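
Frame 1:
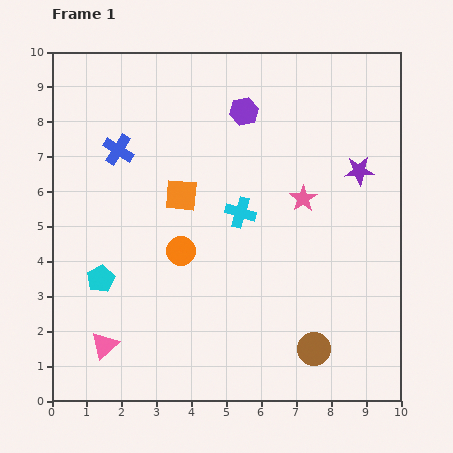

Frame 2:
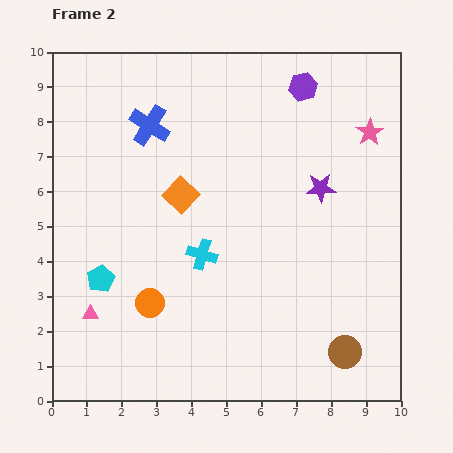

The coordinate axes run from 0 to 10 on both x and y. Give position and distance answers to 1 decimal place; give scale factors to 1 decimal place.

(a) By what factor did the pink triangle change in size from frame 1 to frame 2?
0.6×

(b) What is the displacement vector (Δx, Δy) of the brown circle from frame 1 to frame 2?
(0.9, -0.1)

The brown circle was at (7.5, 1.5) in frame 1 and (8.4, 1.4) in frame 2.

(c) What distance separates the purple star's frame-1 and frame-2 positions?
1.2

The purple star moved from (8.8, 6.6) to (7.7, 6.1), a distance of √(1.1² + 0.5²) ≈ 1.2.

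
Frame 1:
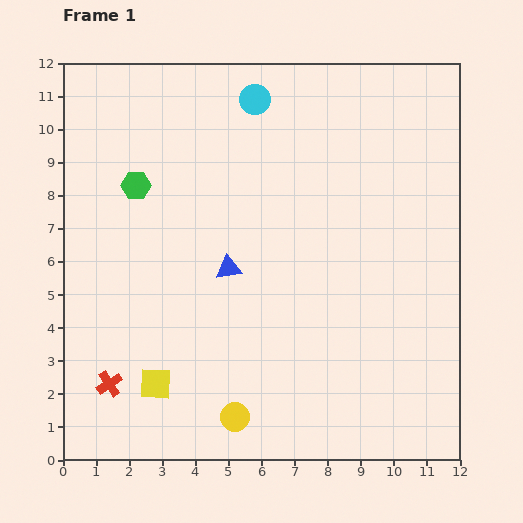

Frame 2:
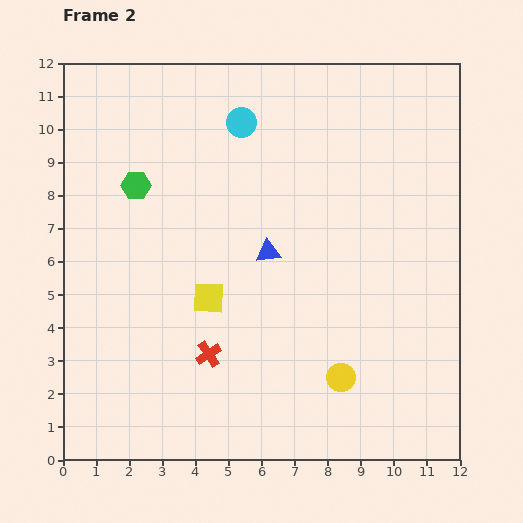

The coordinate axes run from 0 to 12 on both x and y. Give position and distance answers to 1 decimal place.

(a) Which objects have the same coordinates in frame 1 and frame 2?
the green hexagon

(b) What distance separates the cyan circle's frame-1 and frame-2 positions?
0.8

The cyan circle moved from (5.8, 10.9) to (5.4, 10.2), a distance of √(0.4² + 0.7²) ≈ 0.8.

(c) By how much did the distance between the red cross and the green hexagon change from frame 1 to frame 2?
-0.5

Distance in frame 1: 6.1. Distance in frame 2: 5.6.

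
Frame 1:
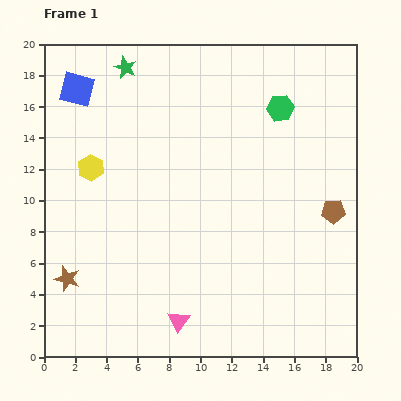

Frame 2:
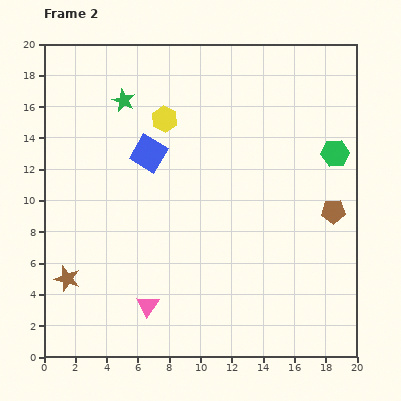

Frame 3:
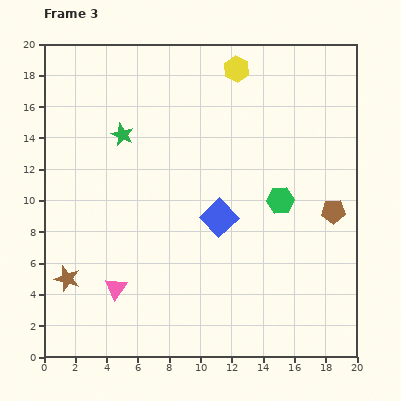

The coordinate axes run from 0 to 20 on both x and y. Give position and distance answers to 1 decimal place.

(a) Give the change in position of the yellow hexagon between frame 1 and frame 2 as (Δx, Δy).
(4.7, 3.1)

The yellow hexagon was at (3.0, 12.1) in frame 1 and (7.7, 15.2) in frame 2.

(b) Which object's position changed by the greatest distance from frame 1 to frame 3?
the blue square

(moved 12.2; next 11.2)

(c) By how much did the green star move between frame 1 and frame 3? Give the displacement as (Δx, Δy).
(-0.2, -4.3)

The green star was at (5.2, 18.5) in frame 1 and (5.0, 14.2) in frame 3.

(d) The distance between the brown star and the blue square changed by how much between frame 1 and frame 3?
-1.6

Distance in frame 1: 12.1. Distance in frame 3: 10.5.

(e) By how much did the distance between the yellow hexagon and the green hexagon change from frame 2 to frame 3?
-2.2

Distance in frame 2: 11.1. Distance in frame 3: 8.9.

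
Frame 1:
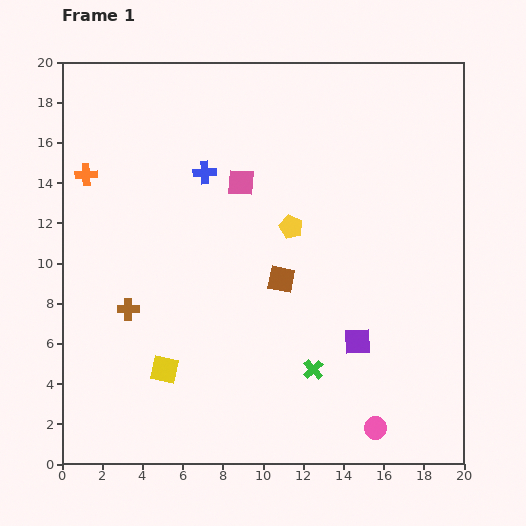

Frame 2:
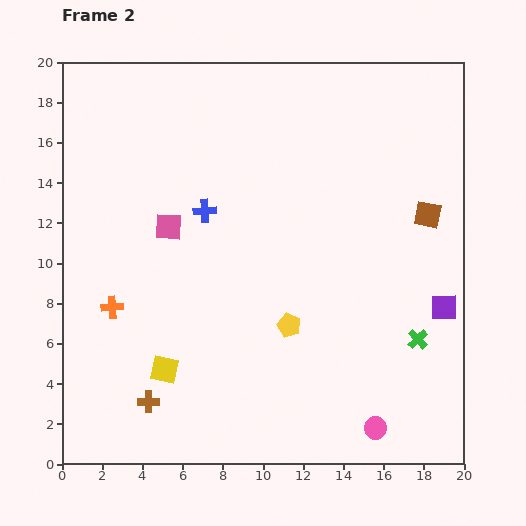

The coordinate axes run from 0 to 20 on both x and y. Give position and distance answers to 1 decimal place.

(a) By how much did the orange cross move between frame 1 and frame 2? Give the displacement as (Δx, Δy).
(1.3, -6.6)

The orange cross was at (1.2, 14.4) in frame 1 and (2.5, 7.8) in frame 2.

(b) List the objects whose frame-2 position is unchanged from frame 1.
the pink circle, the yellow square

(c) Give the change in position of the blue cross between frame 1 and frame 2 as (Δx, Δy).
(0.0, -1.9)

The blue cross was at (7.1, 14.5) in frame 1 and (7.1, 12.6) in frame 2.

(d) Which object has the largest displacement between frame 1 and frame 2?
the brown square

(moved 8.0; next 6.7)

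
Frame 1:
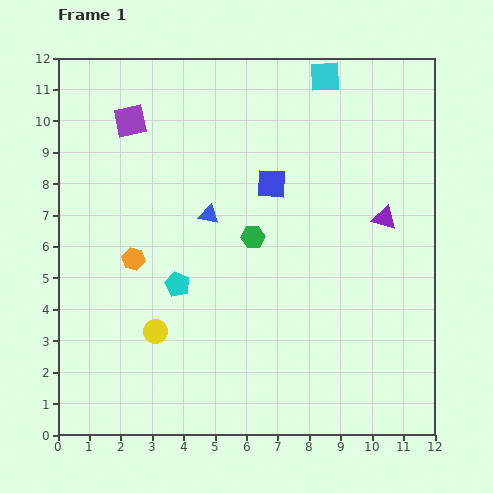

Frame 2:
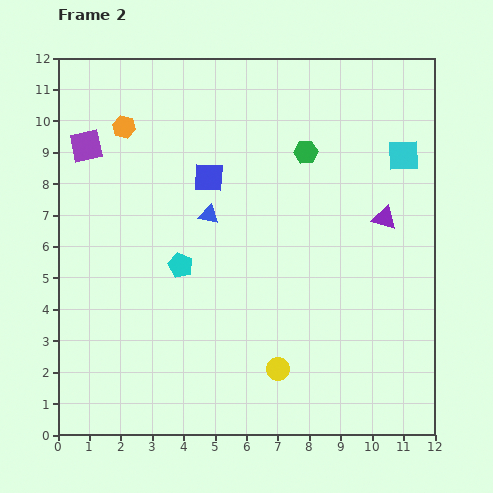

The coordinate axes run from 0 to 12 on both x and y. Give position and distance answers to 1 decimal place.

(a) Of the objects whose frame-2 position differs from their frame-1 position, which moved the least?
the cyan pentagon

(moved 0.6)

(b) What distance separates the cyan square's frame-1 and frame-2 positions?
3.5

The cyan square moved from (8.5, 11.4) to (11.0, 8.9), a distance of √(2.5² + 2.5²) ≈ 3.5.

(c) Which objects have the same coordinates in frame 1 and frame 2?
the purple triangle, the blue triangle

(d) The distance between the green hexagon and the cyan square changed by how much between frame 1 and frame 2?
-2.5

Distance in frame 1: 5.6. Distance in frame 2: 3.1.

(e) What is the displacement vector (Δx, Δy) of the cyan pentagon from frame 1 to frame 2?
(0.1, 0.6)

The cyan pentagon was at (3.8, 4.8) in frame 1 and (3.9, 5.4) in frame 2.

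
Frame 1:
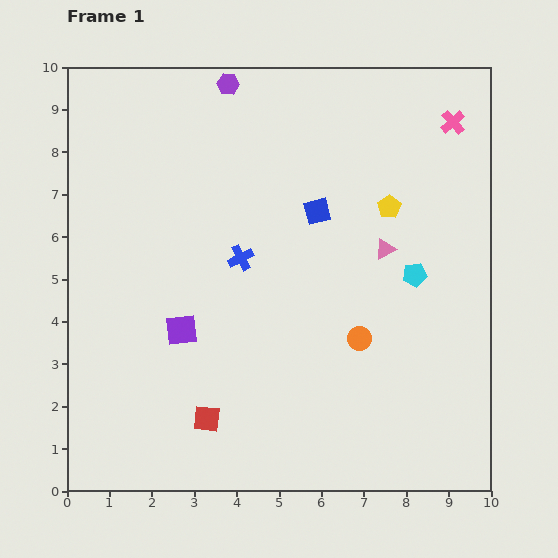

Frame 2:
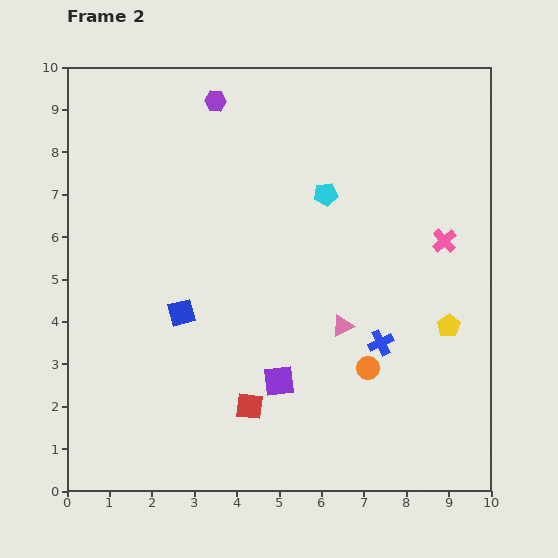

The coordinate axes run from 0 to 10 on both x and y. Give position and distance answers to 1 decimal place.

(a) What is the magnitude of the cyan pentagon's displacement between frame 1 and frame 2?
2.8

The cyan pentagon moved from (8.2, 5.1) to (6.1, 7.0), a distance of √(2.1² + 1.9²) ≈ 2.8.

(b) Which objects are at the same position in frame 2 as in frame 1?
none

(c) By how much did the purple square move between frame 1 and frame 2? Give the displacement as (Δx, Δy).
(2.3, -1.2)

The purple square was at (2.7, 3.8) in frame 1 and (5.0, 2.6) in frame 2.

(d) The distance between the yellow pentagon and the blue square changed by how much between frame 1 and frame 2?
+4.6

Distance in frame 1: 1.7. Distance in frame 2: 6.3.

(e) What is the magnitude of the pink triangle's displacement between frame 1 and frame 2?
2.1

The pink triangle moved from (7.5, 5.7) to (6.5, 3.9), a distance of √(1.0² + 1.8²) ≈ 2.1.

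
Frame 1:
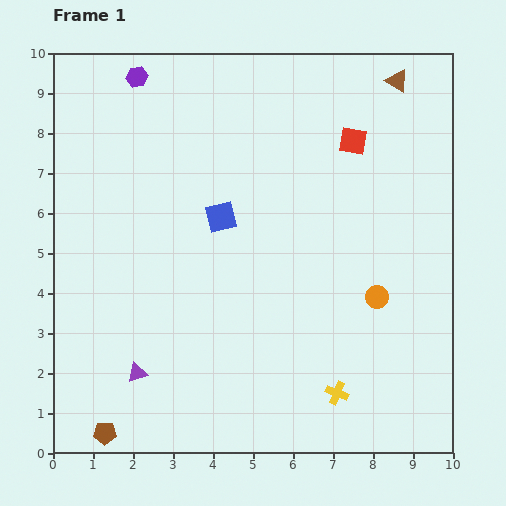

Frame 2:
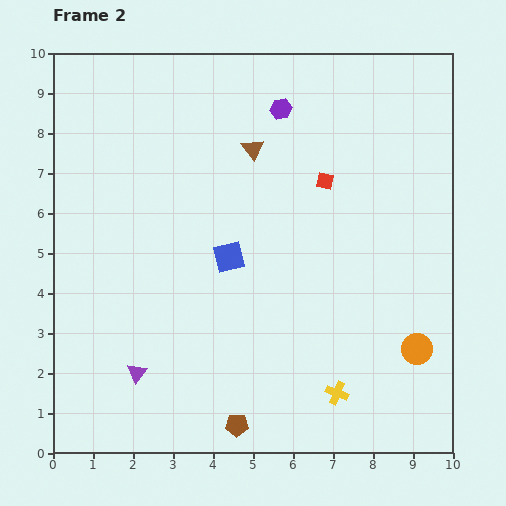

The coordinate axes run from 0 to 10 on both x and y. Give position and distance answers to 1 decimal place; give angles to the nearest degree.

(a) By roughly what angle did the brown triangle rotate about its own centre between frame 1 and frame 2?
21° clockwise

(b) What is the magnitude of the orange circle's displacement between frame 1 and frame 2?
1.6

The orange circle moved from (8.1, 3.9) to (9.1, 2.6), a distance of √(1.0² + 1.3²) ≈ 1.6.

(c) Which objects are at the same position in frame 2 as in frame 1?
the yellow cross, the purple triangle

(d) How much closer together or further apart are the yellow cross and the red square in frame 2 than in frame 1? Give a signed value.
-1.0

Distance in frame 1: 6.3. Distance in frame 2: 5.3.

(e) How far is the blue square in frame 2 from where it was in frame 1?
1.0

The blue square moved from (4.2, 5.9) to (4.4, 4.9), a distance of √(0.2² + 1.0²) ≈ 1.0.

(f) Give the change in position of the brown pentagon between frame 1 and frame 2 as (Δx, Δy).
(3.3, 0.2)

The brown pentagon was at (1.3, 0.5) in frame 1 and (4.6, 0.7) in frame 2.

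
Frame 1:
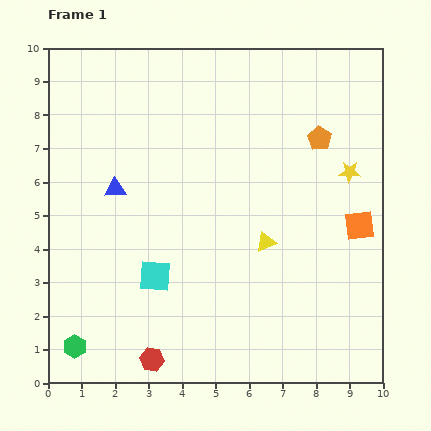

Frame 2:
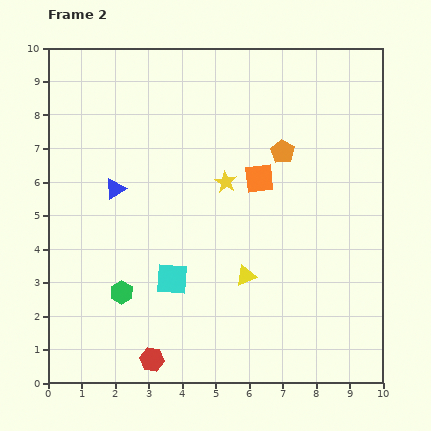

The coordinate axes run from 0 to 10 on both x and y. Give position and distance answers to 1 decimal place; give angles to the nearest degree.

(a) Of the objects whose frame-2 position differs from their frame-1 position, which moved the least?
the cyan square

(moved 0.5)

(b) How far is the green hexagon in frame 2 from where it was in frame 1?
2.1

The green hexagon moved from (0.8, 1.1) to (2.2, 2.7), a distance of √(1.4² + 1.6²) ≈ 2.1.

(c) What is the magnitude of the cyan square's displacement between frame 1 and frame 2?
0.5

The cyan square moved from (3.2, 3.2) to (3.7, 3.1), a distance of √(0.5² + 0.1²) ≈ 0.5.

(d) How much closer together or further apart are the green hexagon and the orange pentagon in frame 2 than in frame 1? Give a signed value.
-3.2

Distance in frame 1: 9.6. Distance in frame 2: 6.4.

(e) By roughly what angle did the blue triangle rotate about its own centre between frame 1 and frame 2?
28° counter-clockwise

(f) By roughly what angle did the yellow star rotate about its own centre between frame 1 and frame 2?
26° clockwise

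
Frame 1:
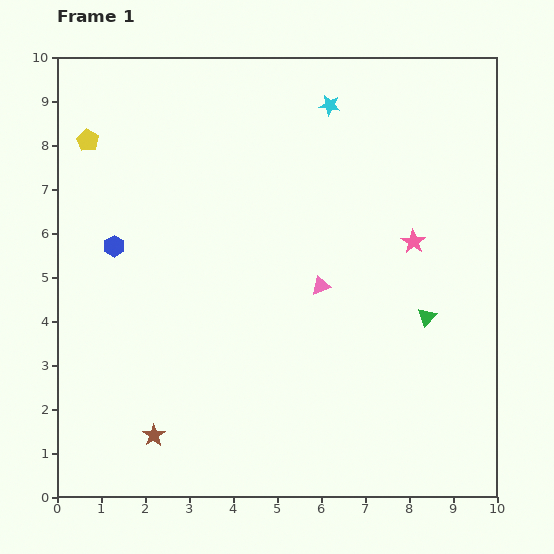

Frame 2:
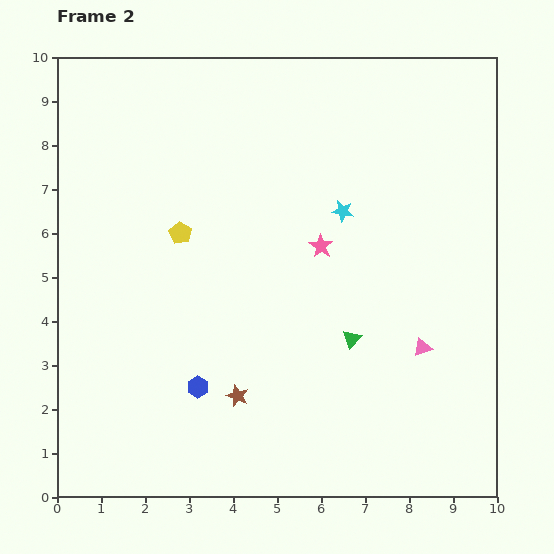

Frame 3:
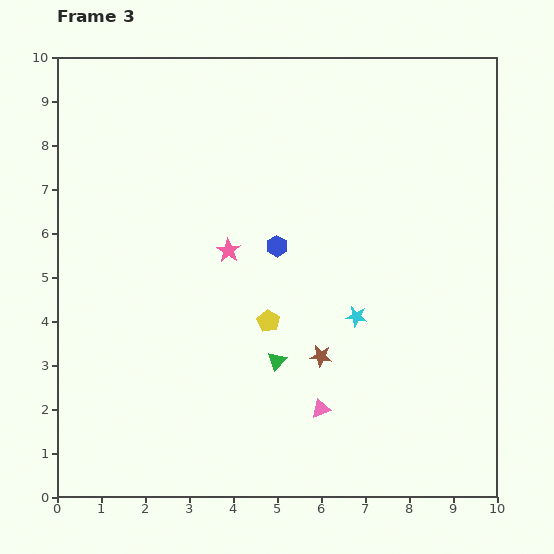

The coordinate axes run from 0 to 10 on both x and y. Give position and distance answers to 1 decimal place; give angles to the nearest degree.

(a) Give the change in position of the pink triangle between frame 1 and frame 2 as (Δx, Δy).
(2.3, -1.4)

The pink triangle was at (6.0, 4.8) in frame 1 and (8.3, 3.4) in frame 2.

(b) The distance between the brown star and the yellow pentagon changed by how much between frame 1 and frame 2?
-3.0

Distance in frame 1: 6.9. Distance in frame 2: 3.9.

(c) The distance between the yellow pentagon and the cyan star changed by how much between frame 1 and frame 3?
-3.6

Distance in frame 1: 5.6. Distance in frame 3: 2.0.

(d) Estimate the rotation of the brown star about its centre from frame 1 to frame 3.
30° counter-clockwise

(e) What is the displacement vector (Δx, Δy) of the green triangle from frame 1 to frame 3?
(-3.4, -1.0)

The green triangle was at (8.4, 4.1) in frame 1 and (5.0, 3.1) in frame 3.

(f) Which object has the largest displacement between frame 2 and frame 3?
the blue hexagon

(moved 3.7; next 2.8)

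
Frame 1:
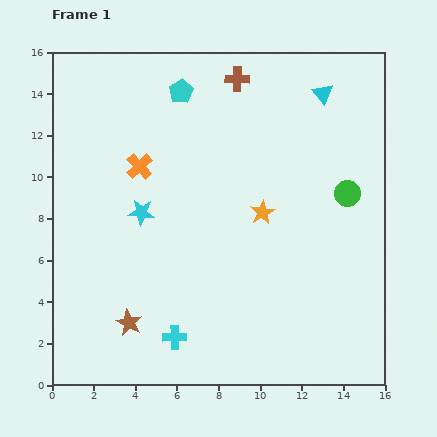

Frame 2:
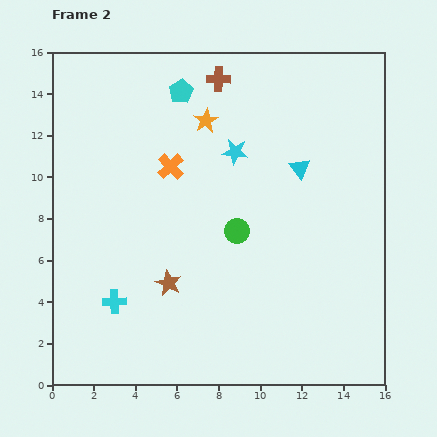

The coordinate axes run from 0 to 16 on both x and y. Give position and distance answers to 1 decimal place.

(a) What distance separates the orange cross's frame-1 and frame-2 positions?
1.5

The orange cross moved from (4.2, 10.5) to (5.7, 10.5), a distance of √(1.5² + 0.0²) ≈ 1.5.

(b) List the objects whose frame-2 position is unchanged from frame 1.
the cyan pentagon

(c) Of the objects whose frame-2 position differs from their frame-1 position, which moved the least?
the brown cross

(moved 0.9)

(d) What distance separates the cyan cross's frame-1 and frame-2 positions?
3.4

The cyan cross moved from (5.9, 2.3) to (3.0, 4.0), a distance of √(2.9² + 1.7²) ≈ 3.4.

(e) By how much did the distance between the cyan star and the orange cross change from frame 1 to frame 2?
+1.0

Distance in frame 1: 2.2. Distance in frame 2: 3.2.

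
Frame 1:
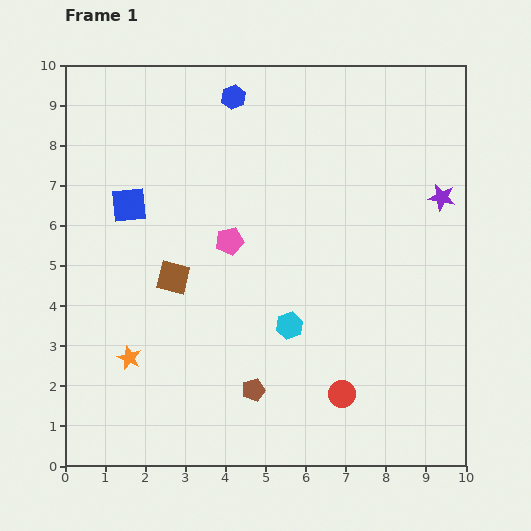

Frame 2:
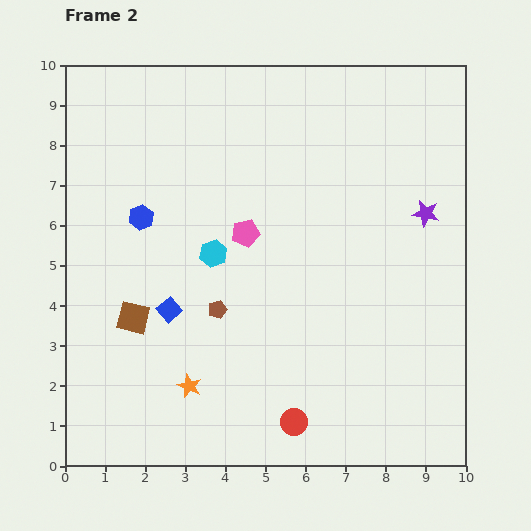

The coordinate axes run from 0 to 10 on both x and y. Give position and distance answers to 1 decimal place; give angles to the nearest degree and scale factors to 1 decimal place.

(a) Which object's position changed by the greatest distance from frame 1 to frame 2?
the blue hexagon

(moved 3.8; next 2.8)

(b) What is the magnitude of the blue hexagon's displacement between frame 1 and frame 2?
3.8

The blue hexagon moved from (4.2, 9.2) to (1.9, 6.2), a distance of √(2.3² + 3.0²) ≈ 3.8.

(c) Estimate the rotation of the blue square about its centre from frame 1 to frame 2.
35° counter-clockwise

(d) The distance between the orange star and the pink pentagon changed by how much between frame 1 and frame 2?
+0.2

Distance in frame 1: 3.8. Distance in frame 2: 4.0.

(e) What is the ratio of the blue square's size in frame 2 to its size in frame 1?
0.6×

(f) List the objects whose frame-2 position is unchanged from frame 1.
none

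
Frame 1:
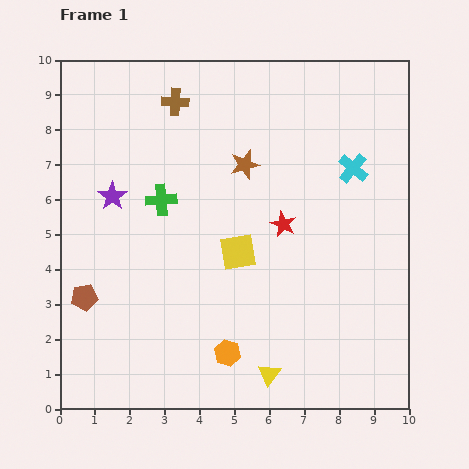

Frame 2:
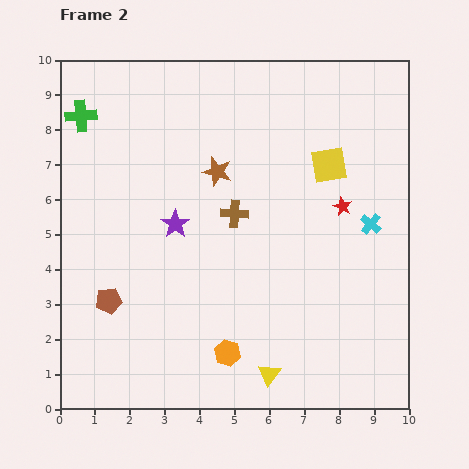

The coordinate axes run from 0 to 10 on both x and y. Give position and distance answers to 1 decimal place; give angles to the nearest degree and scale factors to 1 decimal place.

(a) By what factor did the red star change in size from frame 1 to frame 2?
0.7×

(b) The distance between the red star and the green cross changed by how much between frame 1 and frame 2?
+4.3

Distance in frame 1: 3.6. Distance in frame 2: 7.9.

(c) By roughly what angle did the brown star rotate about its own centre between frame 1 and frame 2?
30° clockwise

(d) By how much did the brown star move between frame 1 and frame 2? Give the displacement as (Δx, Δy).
(-0.8, -0.2)

The brown star was at (5.3, 7.0) in frame 1 and (4.5, 6.8) in frame 2.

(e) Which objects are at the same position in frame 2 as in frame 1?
the orange hexagon, the yellow triangle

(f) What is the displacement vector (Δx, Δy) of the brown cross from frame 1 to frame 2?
(1.7, -3.2)

The brown cross was at (3.3, 8.8) in frame 1 and (5.0, 5.6) in frame 2.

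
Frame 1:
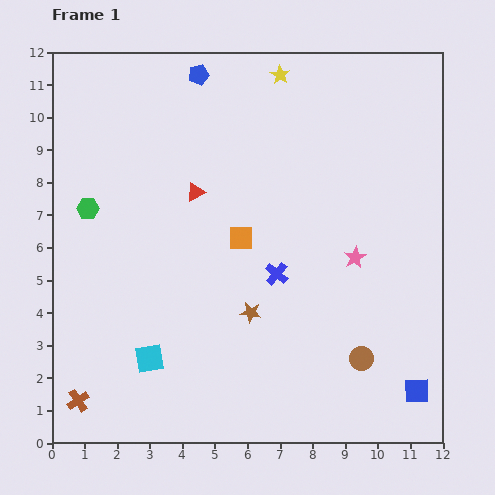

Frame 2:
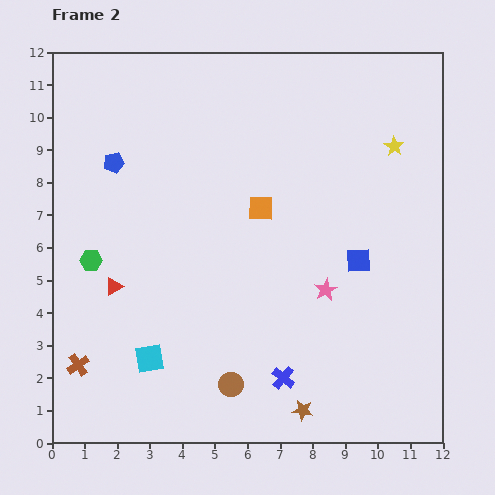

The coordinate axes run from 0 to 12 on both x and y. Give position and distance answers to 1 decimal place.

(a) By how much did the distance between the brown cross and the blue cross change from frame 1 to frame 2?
-0.9

Distance in frame 1: 7.2. Distance in frame 2: 6.3.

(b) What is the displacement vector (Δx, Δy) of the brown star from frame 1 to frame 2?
(1.6, -3.0)

The brown star was at (6.1, 4.0) in frame 1 and (7.7, 1.0) in frame 2.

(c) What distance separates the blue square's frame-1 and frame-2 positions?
4.4

The blue square moved from (11.2, 1.6) to (9.4, 5.6), a distance of √(1.8² + 4.0²) ≈ 4.4.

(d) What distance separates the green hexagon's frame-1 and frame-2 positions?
1.6

The green hexagon moved from (1.1, 7.2) to (1.2, 5.6), a distance of √(0.1² + 1.6²) ≈ 1.6.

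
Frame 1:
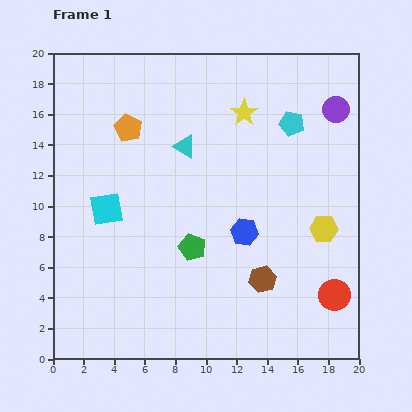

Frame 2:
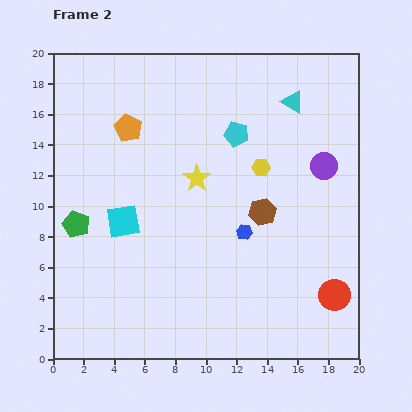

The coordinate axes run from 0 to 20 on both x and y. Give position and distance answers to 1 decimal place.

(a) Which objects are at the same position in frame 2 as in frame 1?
the blue hexagon, the red circle, the orange pentagon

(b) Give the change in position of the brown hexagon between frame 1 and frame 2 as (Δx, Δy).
(0.0, 4.4)

The brown hexagon was at (13.7, 5.2) in frame 1 and (13.7, 9.6) in frame 2.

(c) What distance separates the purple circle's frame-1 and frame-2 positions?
3.8

The purple circle moved from (18.5, 16.3) to (17.7, 12.6), a distance of √(0.8² + 3.7²) ≈ 3.8.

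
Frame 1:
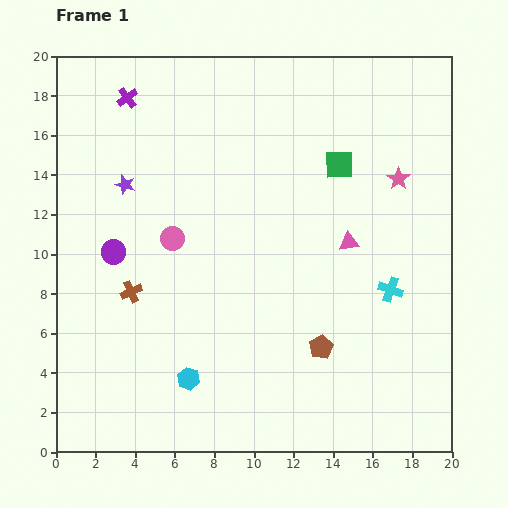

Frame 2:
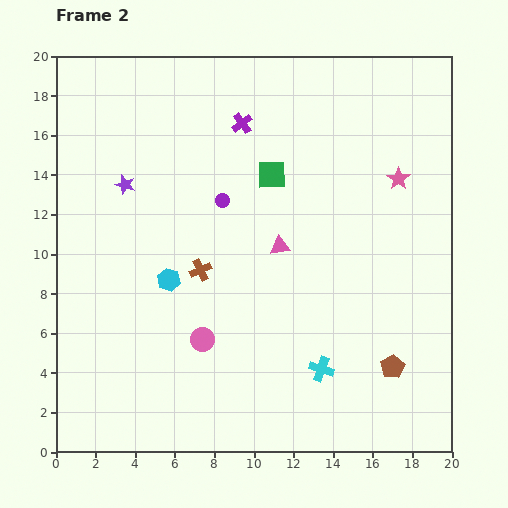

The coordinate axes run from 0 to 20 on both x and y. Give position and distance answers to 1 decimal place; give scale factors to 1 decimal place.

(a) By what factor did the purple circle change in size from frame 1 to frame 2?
0.6×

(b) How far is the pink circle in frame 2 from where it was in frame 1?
5.3

The pink circle moved from (5.9, 10.8) to (7.4, 5.7), a distance of √(1.5² + 5.1²) ≈ 5.3.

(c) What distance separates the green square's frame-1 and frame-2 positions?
3.4

The green square moved from (14.3, 14.5) to (10.9, 14.0), a distance of √(3.4² + 0.5²) ≈ 3.4.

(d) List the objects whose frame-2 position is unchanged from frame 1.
the purple star, the pink star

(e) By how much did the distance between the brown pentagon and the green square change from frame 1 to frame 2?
+2.3

Distance in frame 1: 9.2. Distance in frame 2: 11.5.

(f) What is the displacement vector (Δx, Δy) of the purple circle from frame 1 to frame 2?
(5.5, 2.6)

The purple circle was at (2.9, 10.1) in frame 1 and (8.4, 12.7) in frame 2.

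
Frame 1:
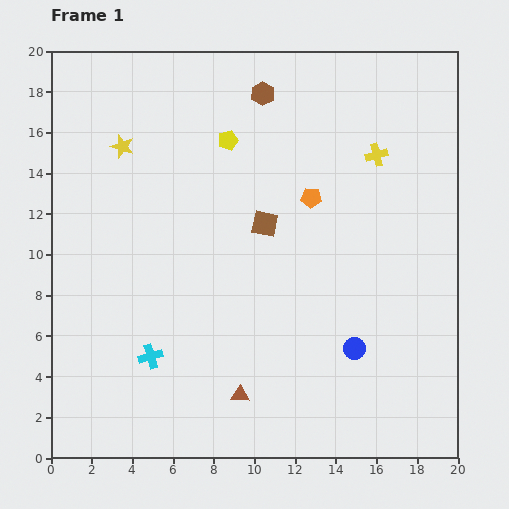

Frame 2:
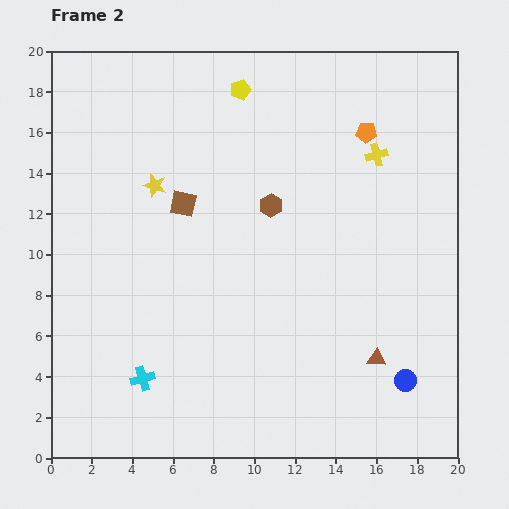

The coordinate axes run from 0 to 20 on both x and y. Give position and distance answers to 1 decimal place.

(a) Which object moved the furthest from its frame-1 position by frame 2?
the brown triangle

(moved 6.9; next 5.5)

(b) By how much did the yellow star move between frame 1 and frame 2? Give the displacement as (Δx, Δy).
(1.6, -1.9)

The yellow star was at (3.5, 15.3) in frame 1 and (5.1, 13.4) in frame 2.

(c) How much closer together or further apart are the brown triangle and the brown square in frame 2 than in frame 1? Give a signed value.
+3.7

Distance in frame 1: 8.5. Distance in frame 2: 12.2.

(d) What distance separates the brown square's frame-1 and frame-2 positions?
4.1

The brown square moved from (10.5, 11.5) to (6.5, 12.5), a distance of √(4.0² + 1.0²) ≈ 4.1.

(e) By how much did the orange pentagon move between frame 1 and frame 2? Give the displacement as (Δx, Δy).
(2.7, 3.2)

The orange pentagon was at (12.8, 12.8) in frame 1 and (15.5, 16.0) in frame 2.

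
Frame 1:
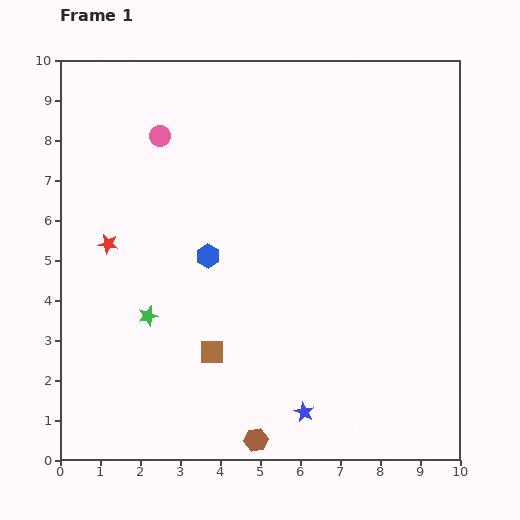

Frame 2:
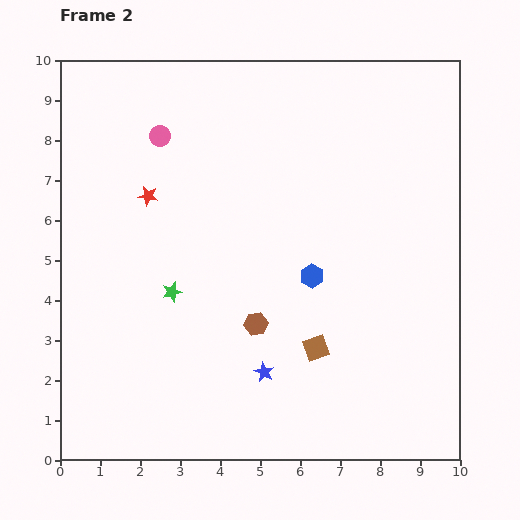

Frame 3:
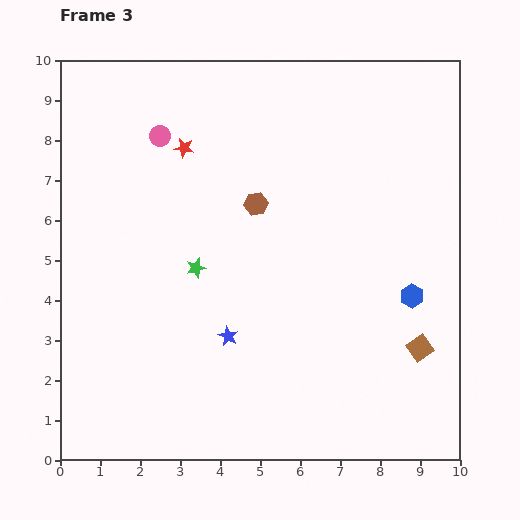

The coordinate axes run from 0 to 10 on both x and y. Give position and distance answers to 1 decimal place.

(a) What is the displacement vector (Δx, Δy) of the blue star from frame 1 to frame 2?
(-1.0, 1.0)

The blue star was at (6.1, 1.2) in frame 1 and (5.1, 2.2) in frame 2.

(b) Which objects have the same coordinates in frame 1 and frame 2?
the pink circle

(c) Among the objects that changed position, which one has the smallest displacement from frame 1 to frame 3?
the green star

(moved 1.7)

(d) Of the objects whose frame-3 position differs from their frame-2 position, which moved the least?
the green star

(moved 0.8)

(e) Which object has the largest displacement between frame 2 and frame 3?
the brown hexagon

(moved 3.0; next 2.6)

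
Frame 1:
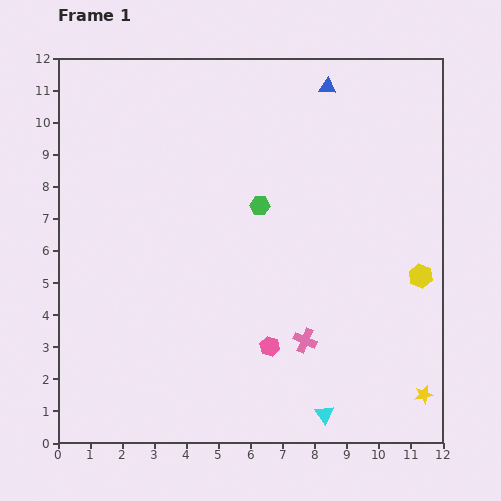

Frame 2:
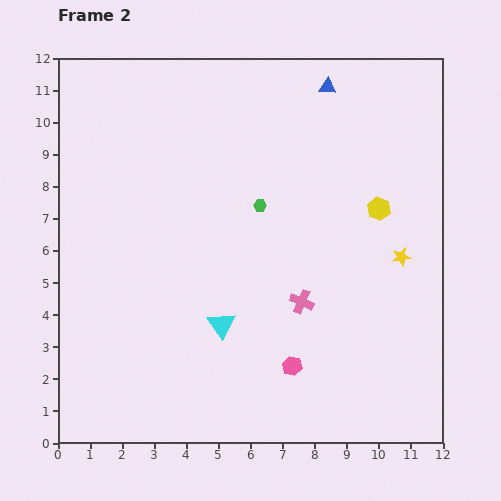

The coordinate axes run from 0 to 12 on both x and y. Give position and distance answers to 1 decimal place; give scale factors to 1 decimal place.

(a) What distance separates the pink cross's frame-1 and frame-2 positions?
1.2

The pink cross moved from (7.7, 3.2) to (7.6, 4.4), a distance of √(0.1² + 1.2²) ≈ 1.2.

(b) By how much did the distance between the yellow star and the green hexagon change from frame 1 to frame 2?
-3.1

Distance in frame 1: 7.8. Distance in frame 2: 4.7.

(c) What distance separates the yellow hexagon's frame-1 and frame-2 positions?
2.5

The yellow hexagon moved from (11.3, 5.2) to (10.0, 7.3), a distance of √(1.3² + 2.1²) ≈ 2.5.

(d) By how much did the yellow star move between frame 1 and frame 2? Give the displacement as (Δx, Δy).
(-0.7, 4.3)

The yellow star was at (11.4, 1.5) in frame 1 and (10.7, 5.8) in frame 2.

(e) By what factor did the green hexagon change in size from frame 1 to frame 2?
0.6×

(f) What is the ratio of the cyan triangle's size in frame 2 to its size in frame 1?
1.5×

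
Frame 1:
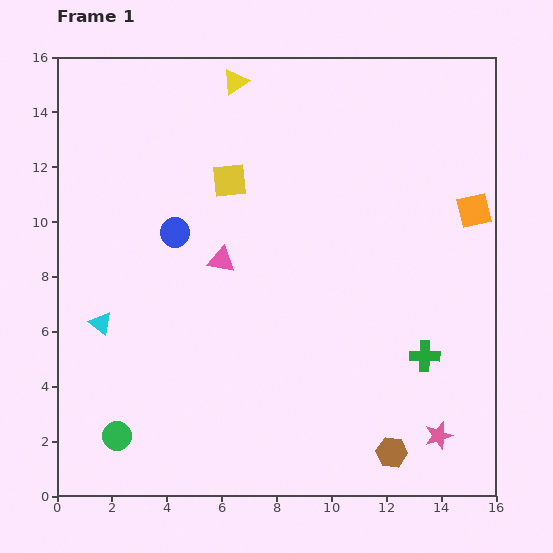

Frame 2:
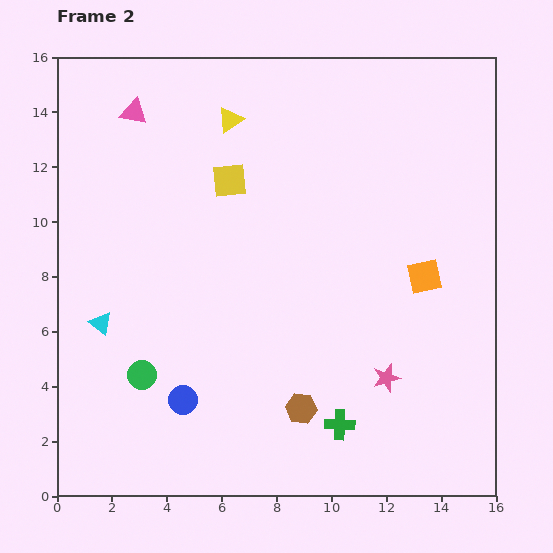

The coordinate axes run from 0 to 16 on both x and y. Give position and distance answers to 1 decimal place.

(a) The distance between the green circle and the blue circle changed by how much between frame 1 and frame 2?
-6.0

Distance in frame 1: 7.7. Distance in frame 2: 1.7.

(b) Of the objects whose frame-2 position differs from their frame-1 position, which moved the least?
the yellow triangle

(moved 1.4)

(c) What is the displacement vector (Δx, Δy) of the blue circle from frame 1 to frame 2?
(0.3, -6.1)

The blue circle was at (4.3, 9.6) in frame 1 and (4.6, 3.5) in frame 2.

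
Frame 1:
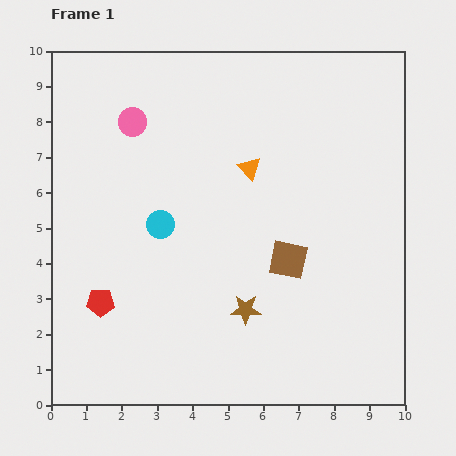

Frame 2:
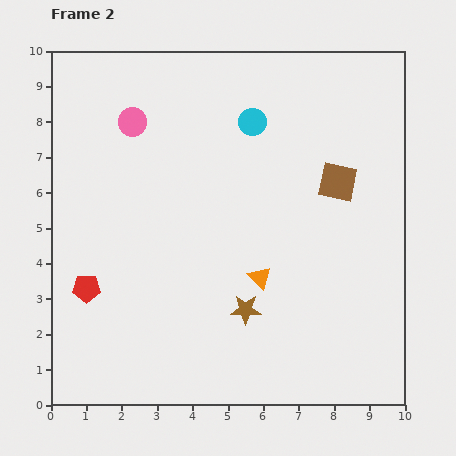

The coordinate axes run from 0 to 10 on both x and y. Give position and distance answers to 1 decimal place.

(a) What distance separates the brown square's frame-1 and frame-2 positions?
2.6

The brown square moved from (6.7, 4.1) to (8.1, 6.3), a distance of √(1.4² + 2.2²) ≈ 2.6.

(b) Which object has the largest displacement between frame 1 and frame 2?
the cyan circle

(moved 3.9; next 3.1)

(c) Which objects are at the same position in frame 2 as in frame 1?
the pink circle, the brown star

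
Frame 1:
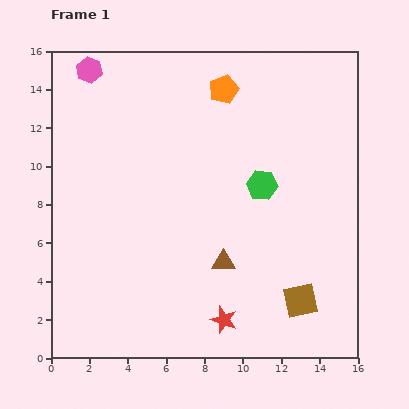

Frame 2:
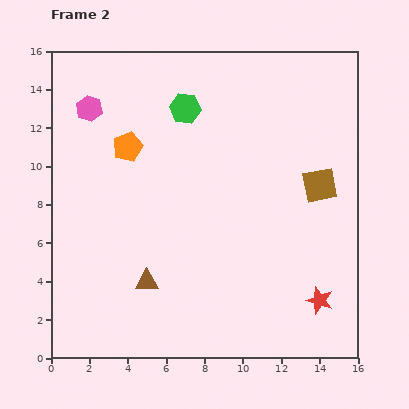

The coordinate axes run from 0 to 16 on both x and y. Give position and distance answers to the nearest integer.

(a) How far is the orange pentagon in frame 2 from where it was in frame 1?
6

The orange pentagon moved from (9, 14) to (4, 11), a distance of √(5² + 3²) ≈ 6.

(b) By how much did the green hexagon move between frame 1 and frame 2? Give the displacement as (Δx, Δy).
(-4, 4)

The green hexagon was at (11, 9) in frame 1 and (7, 13) in frame 2.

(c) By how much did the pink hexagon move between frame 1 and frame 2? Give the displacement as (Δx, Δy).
(0, -2)

The pink hexagon was at (2, 15) in frame 1 and (2, 13) in frame 2.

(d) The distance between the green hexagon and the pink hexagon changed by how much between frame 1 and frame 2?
-6

Distance in frame 1: 11. Distance in frame 2: 5.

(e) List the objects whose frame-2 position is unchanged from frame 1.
none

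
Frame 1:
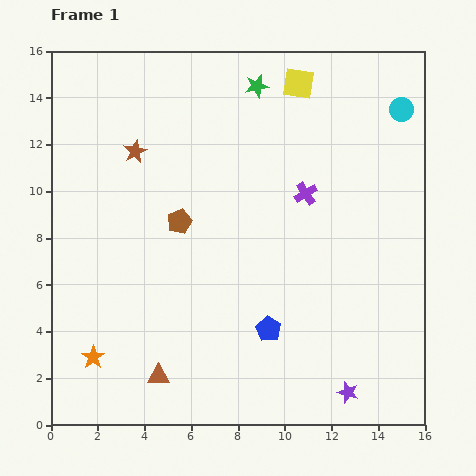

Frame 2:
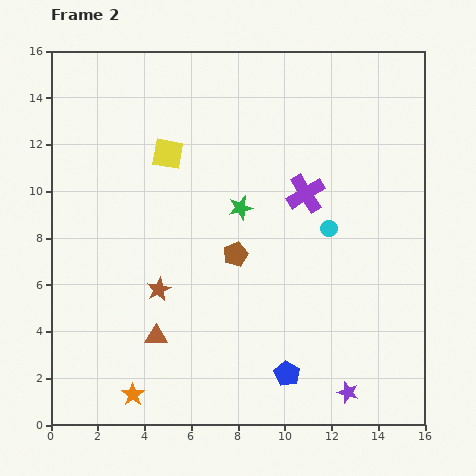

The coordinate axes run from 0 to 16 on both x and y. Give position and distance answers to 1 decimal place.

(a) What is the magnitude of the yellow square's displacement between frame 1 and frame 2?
6.4

The yellow square moved from (10.6, 14.6) to (5.0, 11.6), a distance of √(5.6² + 3.0²) ≈ 6.4.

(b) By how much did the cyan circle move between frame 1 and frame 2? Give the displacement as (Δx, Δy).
(-3.1, -5.1)

The cyan circle was at (15.0, 13.5) in frame 1 and (11.9, 8.4) in frame 2.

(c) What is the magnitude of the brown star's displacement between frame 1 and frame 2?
6.0

The brown star moved from (3.6, 11.7) to (4.6, 5.8), a distance of √(1.0² + 5.9²) ≈ 6.0.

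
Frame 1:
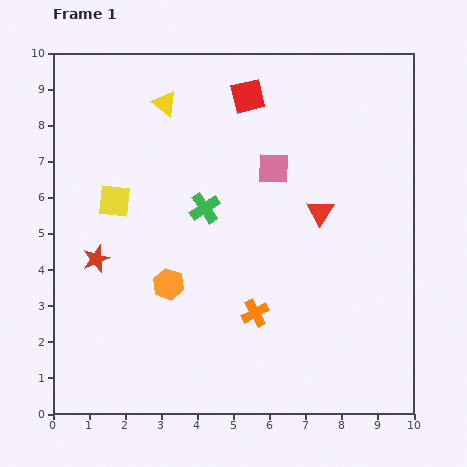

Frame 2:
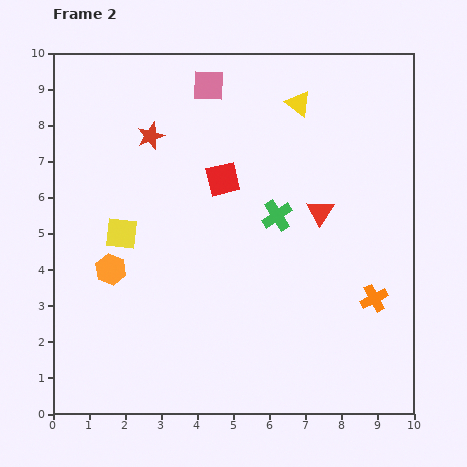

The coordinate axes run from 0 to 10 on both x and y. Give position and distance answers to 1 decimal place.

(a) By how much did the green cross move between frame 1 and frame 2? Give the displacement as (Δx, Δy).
(2.0, -0.2)

The green cross was at (4.2, 5.7) in frame 1 and (6.2, 5.5) in frame 2.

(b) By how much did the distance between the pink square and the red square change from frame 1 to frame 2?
+0.5

Distance in frame 1: 2.1. Distance in frame 2: 2.6.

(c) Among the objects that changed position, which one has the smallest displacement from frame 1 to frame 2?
the yellow square

(moved 0.9)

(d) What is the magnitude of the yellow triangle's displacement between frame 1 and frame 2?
3.7

The yellow triangle moved from (3.1, 8.6) to (6.8, 8.6), a distance of √(3.7² + 0.0²) ≈ 3.7.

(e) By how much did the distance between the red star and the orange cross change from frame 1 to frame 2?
+3.1

Distance in frame 1: 4.6. Distance in frame 2: 7.7.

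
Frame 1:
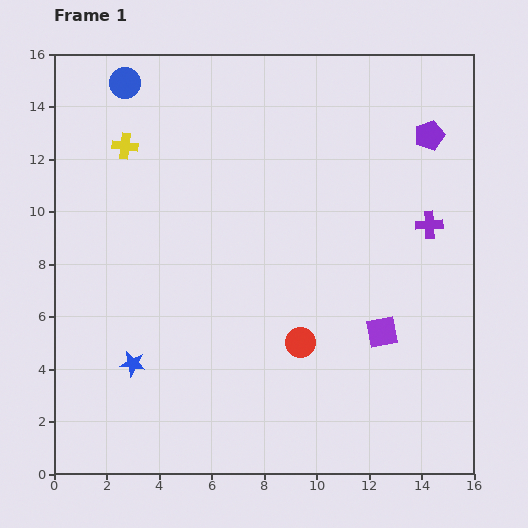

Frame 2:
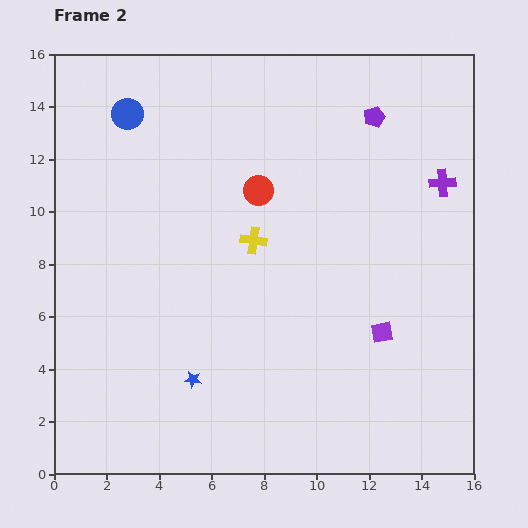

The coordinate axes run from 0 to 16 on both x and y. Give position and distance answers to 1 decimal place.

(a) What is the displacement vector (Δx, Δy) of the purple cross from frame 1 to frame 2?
(0.5, 1.6)

The purple cross was at (14.3, 9.5) in frame 1 and (14.8, 11.1) in frame 2.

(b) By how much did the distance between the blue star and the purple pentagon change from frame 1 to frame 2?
-2.2

Distance in frame 1: 14.3. Distance in frame 2: 12.1.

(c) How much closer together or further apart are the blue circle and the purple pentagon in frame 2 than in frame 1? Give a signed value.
-2.4

Distance in frame 1: 11.8. Distance in frame 2: 9.4.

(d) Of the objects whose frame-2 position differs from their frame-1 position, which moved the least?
the blue circle

(moved 1.2)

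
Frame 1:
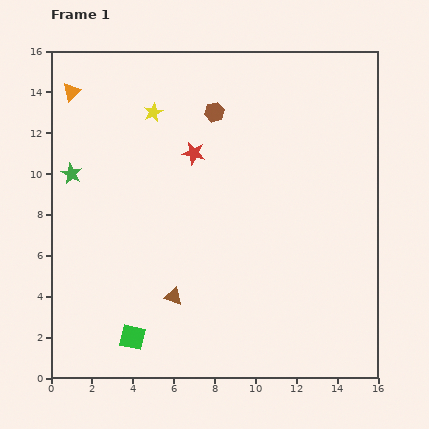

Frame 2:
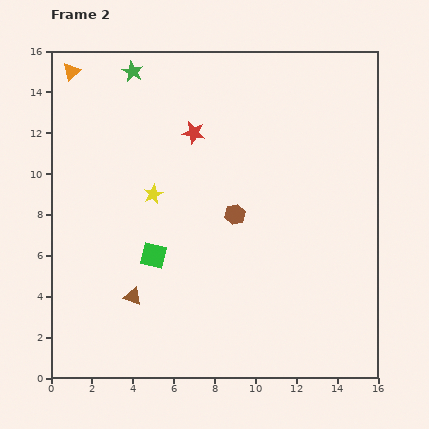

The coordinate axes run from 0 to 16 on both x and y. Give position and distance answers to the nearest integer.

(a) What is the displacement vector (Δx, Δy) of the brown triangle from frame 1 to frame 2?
(-2, 0)

The brown triangle was at (6, 4) in frame 1 and (4, 4) in frame 2.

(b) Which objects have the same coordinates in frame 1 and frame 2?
none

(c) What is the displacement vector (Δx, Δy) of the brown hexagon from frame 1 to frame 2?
(1, -5)

The brown hexagon was at (8, 13) in frame 1 and (9, 8) in frame 2.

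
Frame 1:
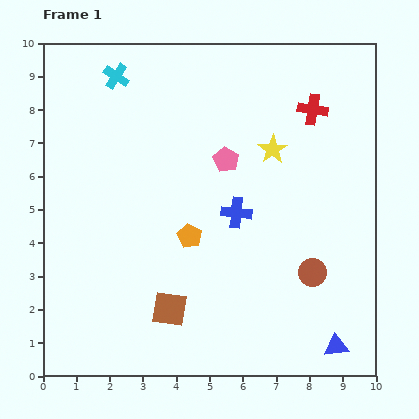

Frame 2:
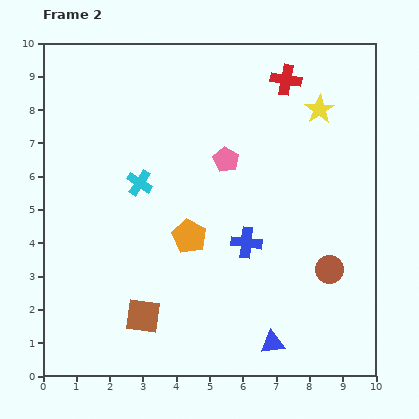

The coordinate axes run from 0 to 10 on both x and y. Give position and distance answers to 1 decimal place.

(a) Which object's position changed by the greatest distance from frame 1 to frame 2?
the cyan cross

(moved 3.3; next 1.9)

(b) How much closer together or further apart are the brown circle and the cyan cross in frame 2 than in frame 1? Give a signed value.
-2.0

Distance in frame 1: 8.3. Distance in frame 2: 6.3.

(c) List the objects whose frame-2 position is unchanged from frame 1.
the pink pentagon, the orange pentagon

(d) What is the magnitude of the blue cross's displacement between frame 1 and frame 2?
0.9

The blue cross moved from (5.8, 4.9) to (6.1, 4.0), a distance of √(0.3² + 0.9²) ≈ 0.9.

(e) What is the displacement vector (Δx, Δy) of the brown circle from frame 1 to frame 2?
(0.5, 0.1)

The brown circle was at (8.1, 3.1) in frame 1 and (8.6, 3.2) in frame 2.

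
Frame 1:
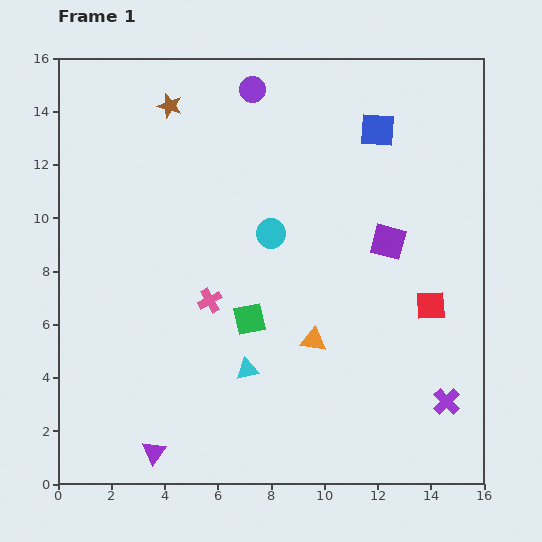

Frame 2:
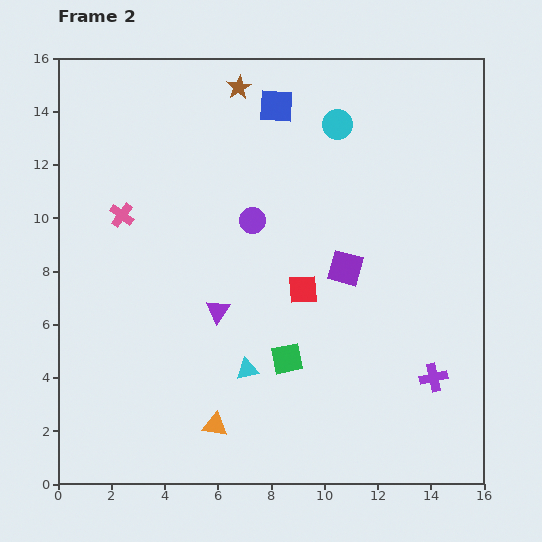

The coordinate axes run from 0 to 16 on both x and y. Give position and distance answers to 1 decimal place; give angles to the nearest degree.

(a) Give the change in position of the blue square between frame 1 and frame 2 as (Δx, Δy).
(-3.8, 0.9)

The blue square was at (12.0, 13.3) in frame 1 and (8.2, 14.2) in frame 2.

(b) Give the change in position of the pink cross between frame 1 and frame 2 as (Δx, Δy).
(-3.3, 3.2)

The pink cross was at (5.7, 6.9) in frame 1 and (2.4, 10.1) in frame 2.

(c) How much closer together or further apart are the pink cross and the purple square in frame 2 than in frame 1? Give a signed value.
+1.5

Distance in frame 1: 7.1. Distance in frame 2: 8.6.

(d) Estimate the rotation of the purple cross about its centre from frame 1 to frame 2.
30° clockwise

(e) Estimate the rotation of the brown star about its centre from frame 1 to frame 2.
26° clockwise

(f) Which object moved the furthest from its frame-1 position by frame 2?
the purple triangle

(moved 5.8; next 4.9)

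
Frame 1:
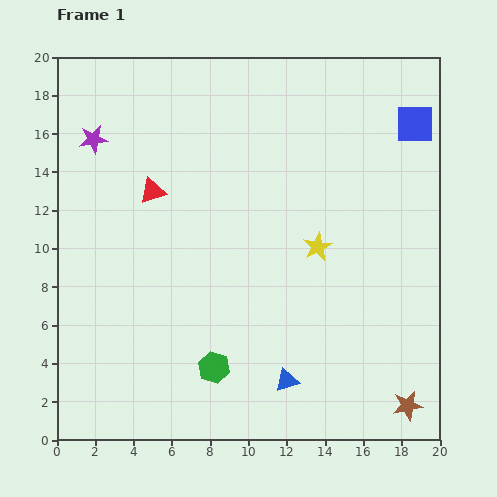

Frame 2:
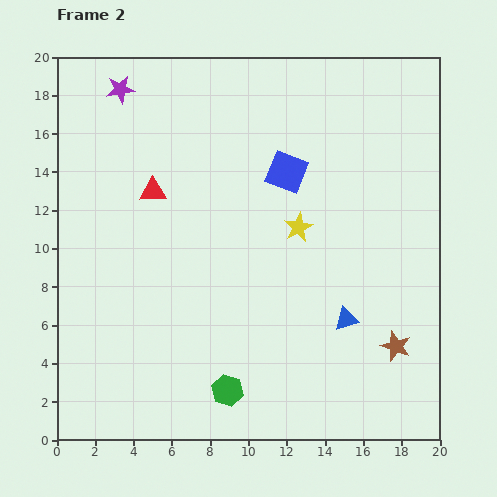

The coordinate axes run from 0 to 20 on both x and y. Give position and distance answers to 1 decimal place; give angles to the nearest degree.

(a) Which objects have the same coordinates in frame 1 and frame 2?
the red triangle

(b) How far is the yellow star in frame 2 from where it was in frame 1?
1.4

The yellow star moved from (13.6, 10.1) to (12.6, 11.1), a distance of √(1.0² + 1.0²) ≈ 1.4.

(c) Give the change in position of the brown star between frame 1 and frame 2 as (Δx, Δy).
(-0.6, 3.1)

The brown star was at (18.3, 1.8) in frame 1 and (17.7, 4.9) in frame 2.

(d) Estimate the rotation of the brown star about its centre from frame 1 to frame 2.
30° clockwise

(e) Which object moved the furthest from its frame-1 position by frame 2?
the blue square

(moved 7.2; next 4.5)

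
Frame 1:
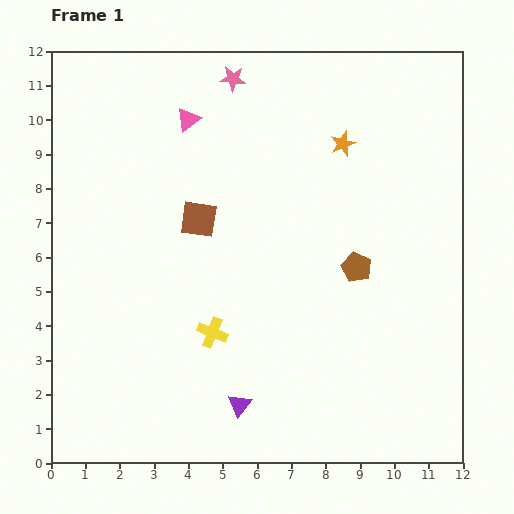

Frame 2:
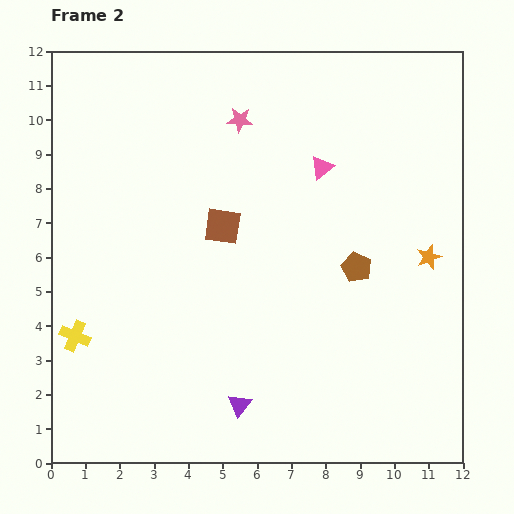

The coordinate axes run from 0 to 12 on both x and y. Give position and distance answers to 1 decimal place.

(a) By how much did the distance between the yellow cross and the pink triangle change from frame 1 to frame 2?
+2.5

Distance in frame 1: 6.2. Distance in frame 2: 8.7.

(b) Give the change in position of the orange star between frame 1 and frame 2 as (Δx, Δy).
(2.5, -3.3)

The orange star was at (8.5, 9.3) in frame 1 and (11.0, 6.0) in frame 2.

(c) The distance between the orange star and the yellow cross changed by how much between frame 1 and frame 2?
+3.9

Distance in frame 1: 6.7. Distance in frame 2: 10.6.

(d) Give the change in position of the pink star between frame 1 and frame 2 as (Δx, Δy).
(0.2, -1.2)

The pink star was at (5.3, 11.2) in frame 1 and (5.5, 10.0) in frame 2.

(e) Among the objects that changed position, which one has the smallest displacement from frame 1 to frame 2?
the brown square

(moved 0.7)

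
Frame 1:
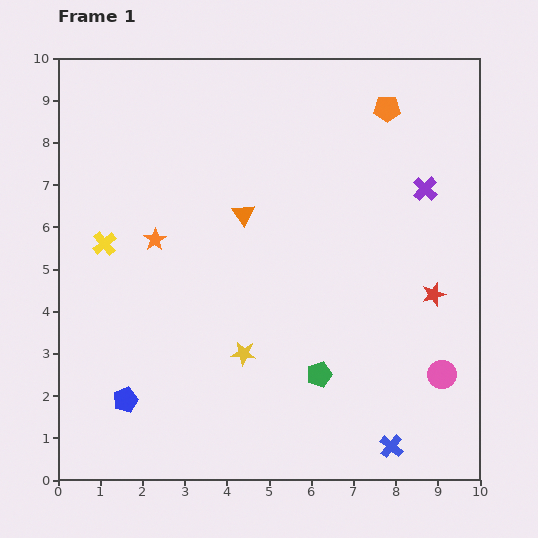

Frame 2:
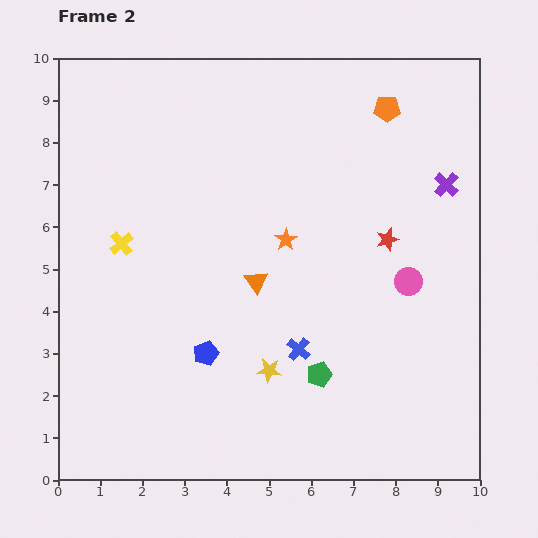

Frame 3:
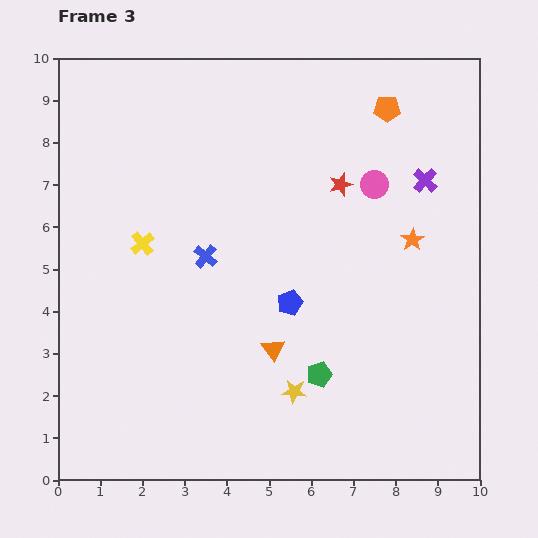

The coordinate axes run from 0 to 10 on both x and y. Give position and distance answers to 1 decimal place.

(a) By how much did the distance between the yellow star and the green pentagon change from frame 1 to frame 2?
-0.7

Distance in frame 1: 1.9. Distance in frame 2: 1.2.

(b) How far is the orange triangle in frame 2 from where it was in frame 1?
1.6

The orange triangle moved from (4.4, 6.3) to (4.7, 4.7), a distance of √(0.3² + 1.6²) ≈ 1.6.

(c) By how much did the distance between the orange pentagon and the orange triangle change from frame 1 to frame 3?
+2.1

Distance in frame 1: 4.2. Distance in frame 3: 6.3.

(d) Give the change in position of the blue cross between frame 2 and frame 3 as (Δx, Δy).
(-2.2, 2.2)

The blue cross was at (5.7, 3.1) in frame 2 and (3.5, 5.3) in frame 3.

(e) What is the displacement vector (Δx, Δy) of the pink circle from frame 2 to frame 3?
(-0.8, 2.3)

The pink circle was at (8.3, 4.7) in frame 2 and (7.5, 7.0) in frame 3.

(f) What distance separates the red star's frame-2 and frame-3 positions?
1.7

The red star moved from (7.8, 5.7) to (6.7, 7.0), a distance of √(1.1² + 1.3²) ≈ 1.7.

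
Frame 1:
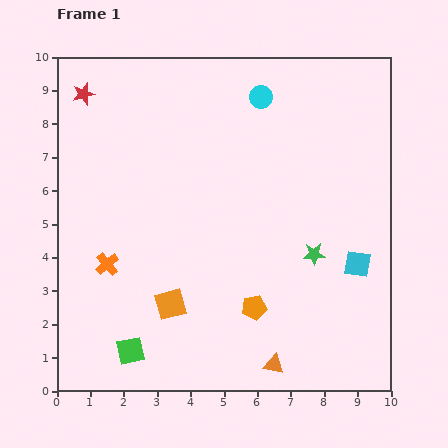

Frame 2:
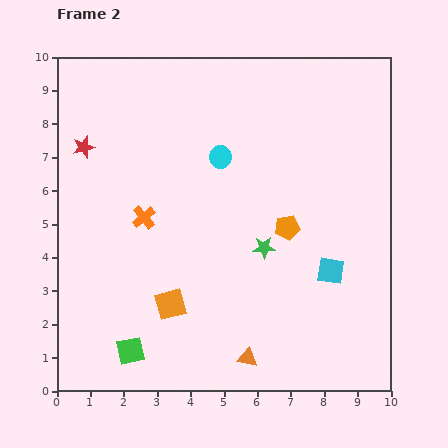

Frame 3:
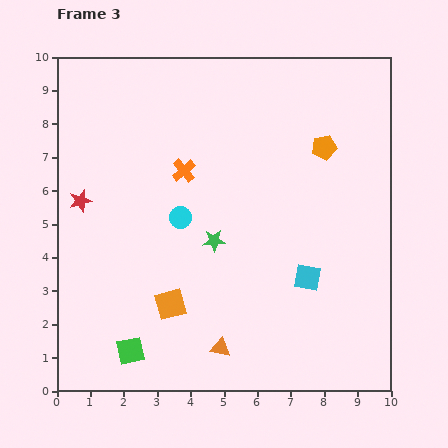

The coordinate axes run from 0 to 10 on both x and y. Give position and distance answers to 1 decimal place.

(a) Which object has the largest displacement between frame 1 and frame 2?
the orange pentagon

(moved 2.6; next 2.2)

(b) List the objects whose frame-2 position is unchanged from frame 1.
the orange square, the green square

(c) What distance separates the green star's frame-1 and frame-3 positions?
3.0

The green star moved from (7.7, 4.1) to (4.7, 4.5), a distance of √(3.0² + 0.4²) ≈ 3.0.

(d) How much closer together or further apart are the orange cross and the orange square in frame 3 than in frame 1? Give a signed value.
+1.8

Distance in frame 1: 2.2. Distance in frame 3: 4.0.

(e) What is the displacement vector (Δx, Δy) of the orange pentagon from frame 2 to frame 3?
(1.1, 2.4)

The orange pentagon was at (6.9, 4.9) in frame 2 and (8.0, 7.3) in frame 3.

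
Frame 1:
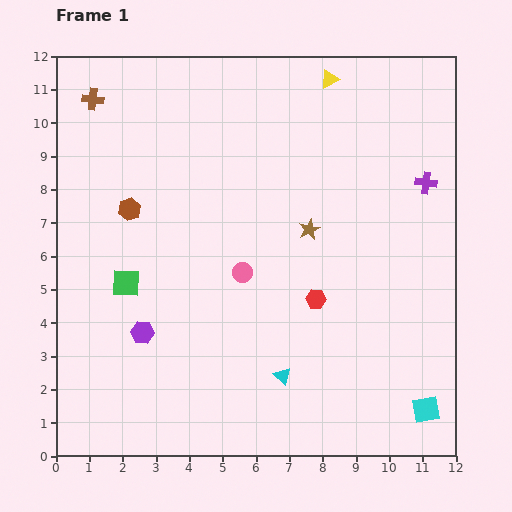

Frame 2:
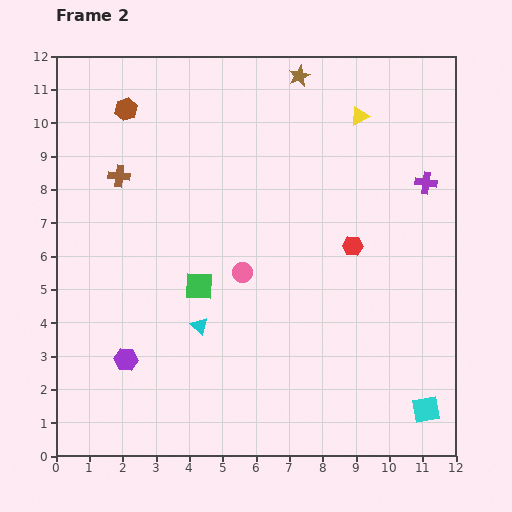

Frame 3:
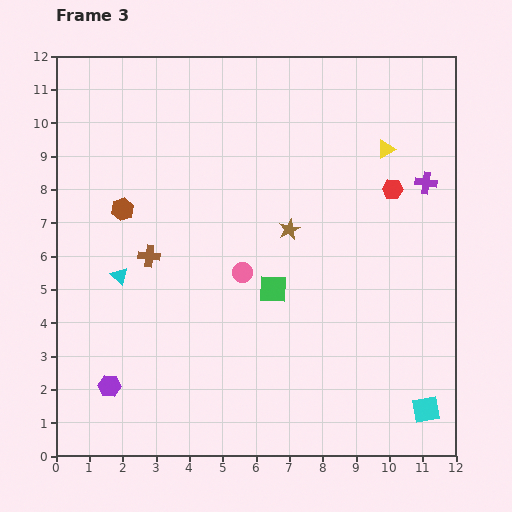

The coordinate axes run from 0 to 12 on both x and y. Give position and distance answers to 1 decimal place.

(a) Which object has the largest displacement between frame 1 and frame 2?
the brown star

(moved 4.6; next 3.0)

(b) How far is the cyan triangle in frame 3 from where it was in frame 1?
5.7

The cyan triangle moved from (6.8, 2.4) to (1.9, 5.4), a distance of √(4.9² + 3.0²) ≈ 5.7.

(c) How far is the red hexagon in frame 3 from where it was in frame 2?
2.1

The red hexagon moved from (8.9, 6.3) to (10.1, 8.0), a distance of √(1.2² + 1.7²) ≈ 2.1.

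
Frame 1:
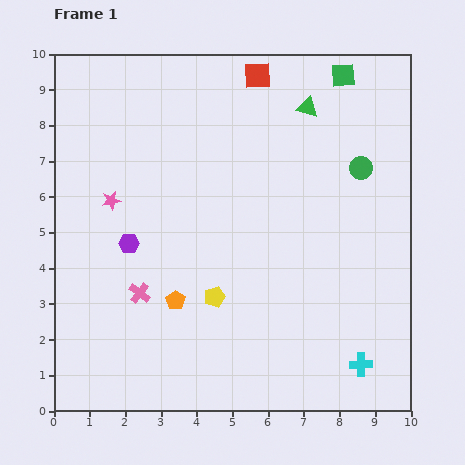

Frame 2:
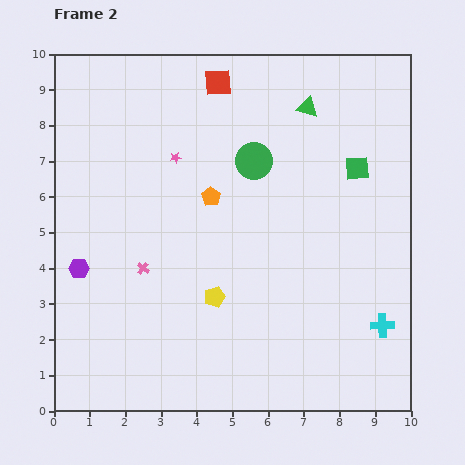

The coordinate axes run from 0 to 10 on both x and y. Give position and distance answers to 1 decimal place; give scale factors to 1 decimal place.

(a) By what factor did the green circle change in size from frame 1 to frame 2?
1.6×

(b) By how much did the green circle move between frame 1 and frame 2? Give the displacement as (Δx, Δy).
(-3.0, 0.2)

The green circle was at (8.6, 6.8) in frame 1 and (5.6, 7.0) in frame 2.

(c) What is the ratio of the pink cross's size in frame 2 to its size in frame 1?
0.6×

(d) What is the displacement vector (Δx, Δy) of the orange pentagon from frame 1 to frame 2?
(1.0, 2.9)

The orange pentagon was at (3.4, 3.1) in frame 1 and (4.4, 6.0) in frame 2.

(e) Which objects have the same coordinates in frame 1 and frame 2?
the yellow pentagon, the green triangle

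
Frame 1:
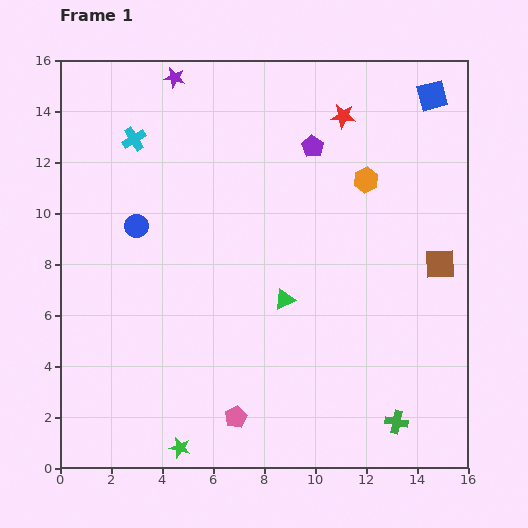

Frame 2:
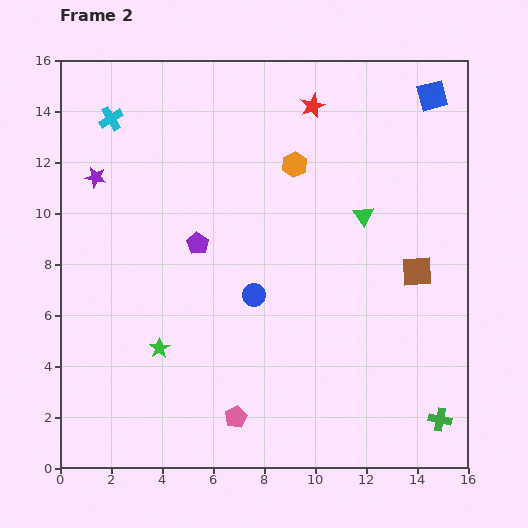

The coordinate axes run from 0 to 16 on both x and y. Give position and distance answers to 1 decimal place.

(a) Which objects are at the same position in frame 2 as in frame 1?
the pink pentagon, the blue square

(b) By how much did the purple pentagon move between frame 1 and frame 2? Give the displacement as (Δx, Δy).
(-4.5, -3.8)

The purple pentagon was at (9.9, 12.6) in frame 1 and (5.4, 8.8) in frame 2.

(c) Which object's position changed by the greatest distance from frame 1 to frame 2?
the purple pentagon

(moved 5.9; next 5.3)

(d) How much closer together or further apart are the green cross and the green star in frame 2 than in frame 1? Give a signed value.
+2.8

Distance in frame 1: 8.6. Distance in frame 2: 11.4.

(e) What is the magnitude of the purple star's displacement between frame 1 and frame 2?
5.0

The purple star moved from (4.5, 15.3) to (1.4, 11.4), a distance of √(3.1² + 3.9²) ≈ 5.0.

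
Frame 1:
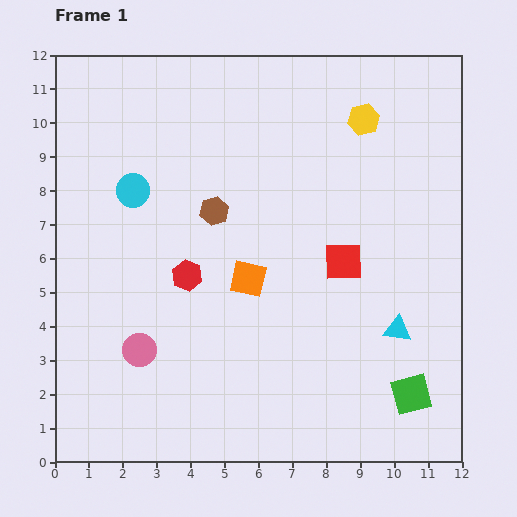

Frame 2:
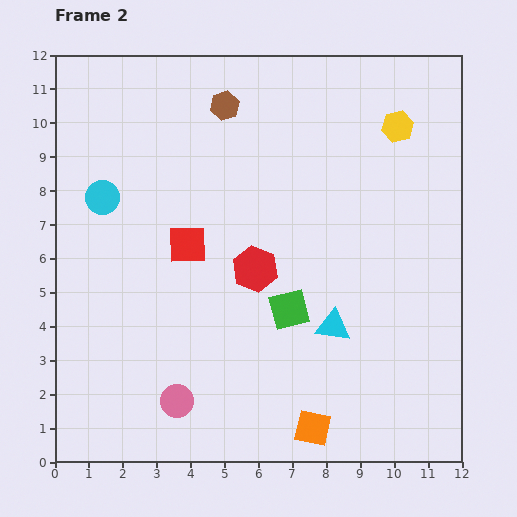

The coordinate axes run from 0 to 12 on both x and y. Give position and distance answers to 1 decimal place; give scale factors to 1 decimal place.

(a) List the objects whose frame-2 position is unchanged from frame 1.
none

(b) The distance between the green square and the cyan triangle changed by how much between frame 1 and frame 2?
-0.5

Distance in frame 1: 1.9. Distance in frame 2: 1.4.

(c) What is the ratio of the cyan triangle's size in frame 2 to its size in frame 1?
1.3×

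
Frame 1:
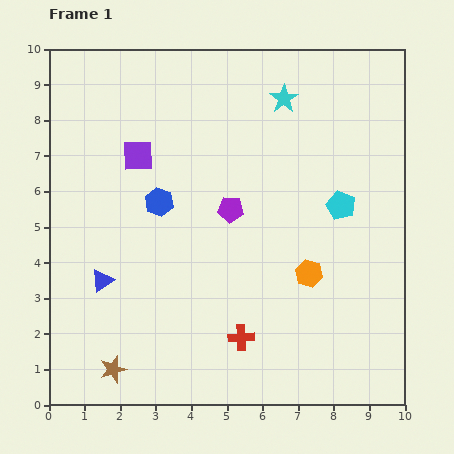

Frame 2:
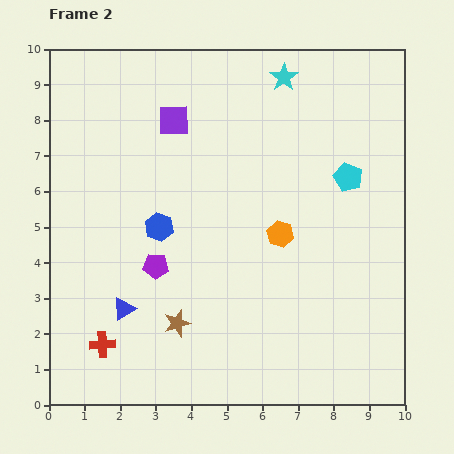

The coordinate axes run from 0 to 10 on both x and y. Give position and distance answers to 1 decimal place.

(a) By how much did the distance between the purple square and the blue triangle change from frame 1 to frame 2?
+1.9

Distance in frame 1: 3.6. Distance in frame 2: 5.5.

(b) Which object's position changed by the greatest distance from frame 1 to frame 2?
the red cross

(moved 3.9; next 2.6)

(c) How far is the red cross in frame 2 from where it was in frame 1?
3.9

The red cross moved from (5.4, 1.9) to (1.5, 1.7), a distance of √(3.9² + 0.2²) ≈ 3.9.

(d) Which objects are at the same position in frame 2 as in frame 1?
none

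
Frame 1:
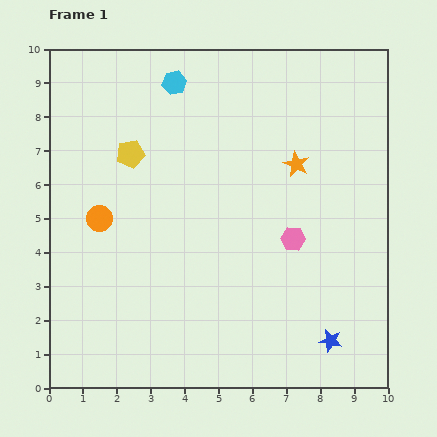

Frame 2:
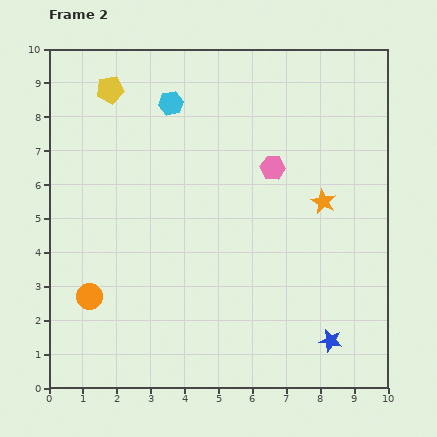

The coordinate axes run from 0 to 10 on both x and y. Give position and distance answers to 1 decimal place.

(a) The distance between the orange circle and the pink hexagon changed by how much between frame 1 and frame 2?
+0.9

Distance in frame 1: 5.7. Distance in frame 2: 6.6.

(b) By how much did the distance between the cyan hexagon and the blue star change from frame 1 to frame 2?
-0.5

Distance in frame 1: 8.9. Distance in frame 2: 8.4.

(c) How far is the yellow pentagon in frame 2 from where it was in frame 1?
2.0

The yellow pentagon moved from (2.4, 6.9) to (1.8, 8.8), a distance of √(0.6² + 1.9²) ≈ 2.0.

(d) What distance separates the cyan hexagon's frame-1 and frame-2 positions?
0.6

The cyan hexagon moved from (3.7, 9.0) to (3.6, 8.4), a distance of √(0.1² + 0.6²) ≈ 0.6.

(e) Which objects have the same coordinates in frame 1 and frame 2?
the blue star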